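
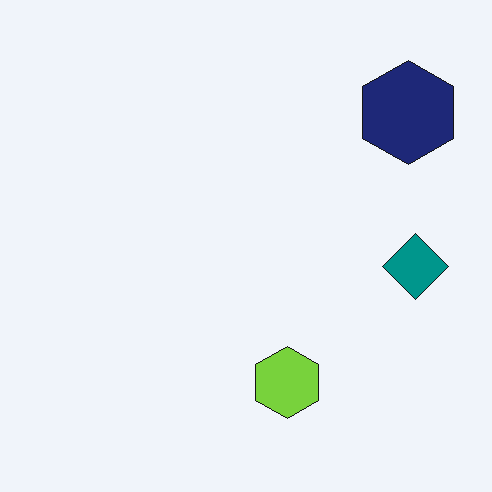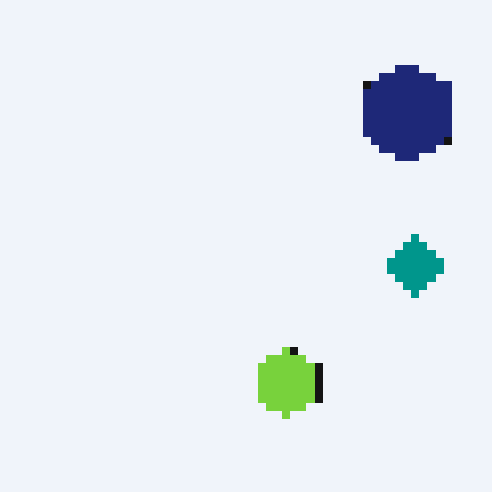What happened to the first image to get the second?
The second image is the first pixelated into visible square blocks.

Shapes are reduced to large square blocks; fine edges and outlines are lost — a downscale-then-upscale (mosaic) effect.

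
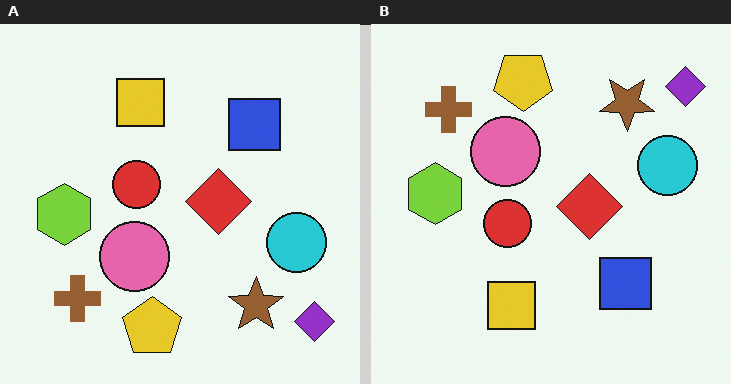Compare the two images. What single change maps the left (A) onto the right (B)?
This is the original image flipped vertically (top ↔ bottom).

The yellow pentagon is in the bottom of the left (A) image and the top of the right (B) — shapes on opposite sides of the horizontal midline have swapped in a mirror flip.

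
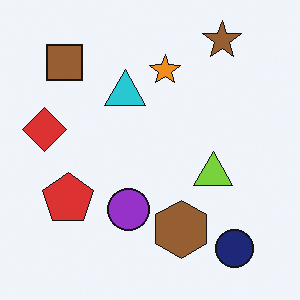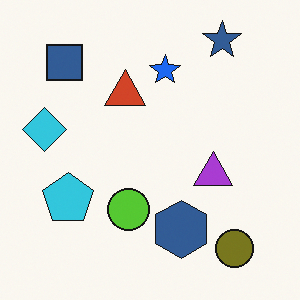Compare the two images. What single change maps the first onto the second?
Hue-shifted by a large amount.

Every shape's color has rotated by the same amount around the hue wheel — a uniform hue shift.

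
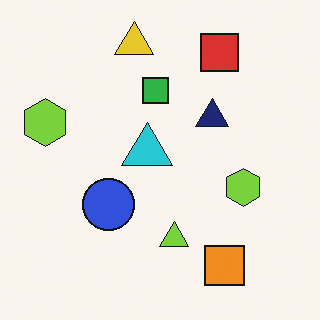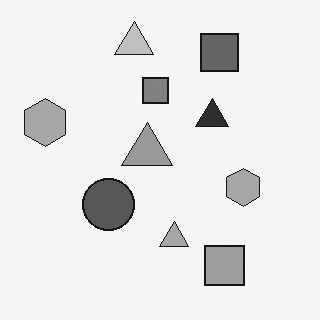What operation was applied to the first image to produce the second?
The image was converted to grayscale.

All color is removed — every shape is now a shade of grey.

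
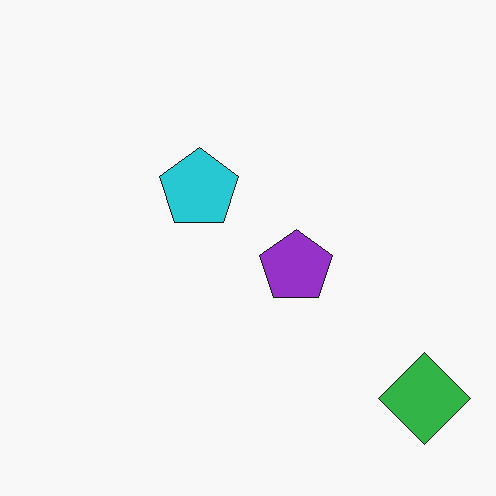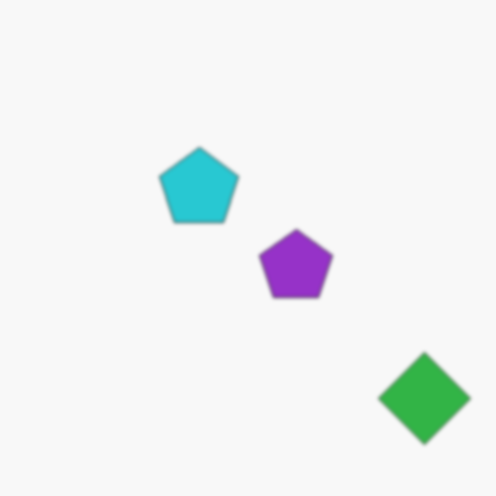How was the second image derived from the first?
This is the original image given a subtle gaussian blur.

Shape edges and outlines are uniformly softened across the whole image.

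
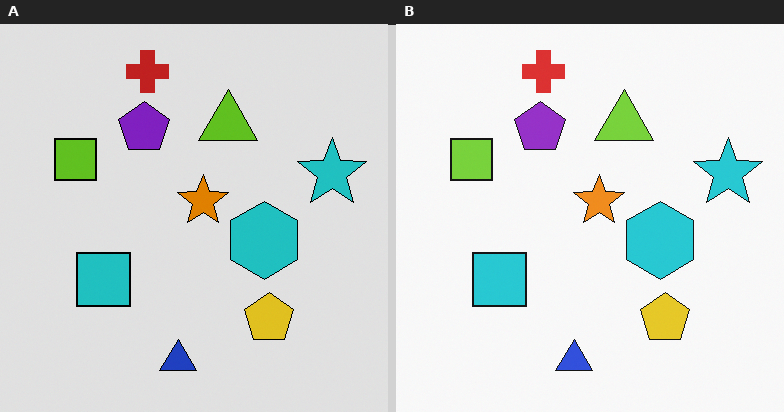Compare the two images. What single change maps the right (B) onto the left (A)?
Posterized to a reduced palette.

Each flat color has snapped to a coarser quantized level — most visibly, the near-white background has dropped to a flat grey.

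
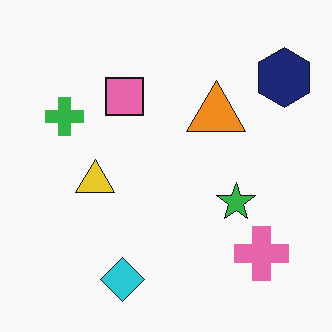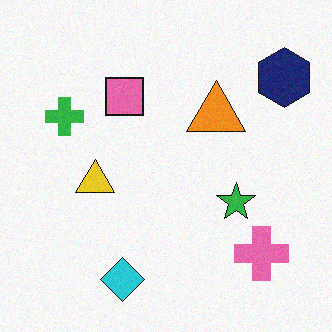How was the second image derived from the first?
It was degraded with a light layer of grain.

Random speckle covers the whole image, including the flat background.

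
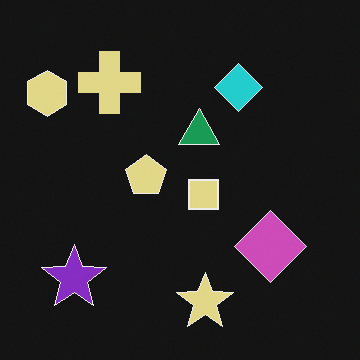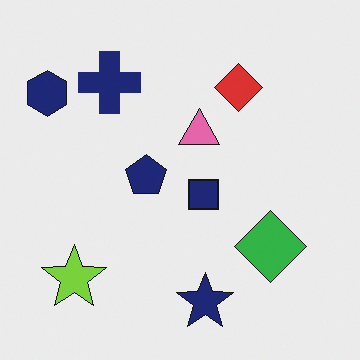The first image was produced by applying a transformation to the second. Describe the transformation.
It was color-inverted (negative).

The light background has become dark and every shape's color is its complement — a photographic negative.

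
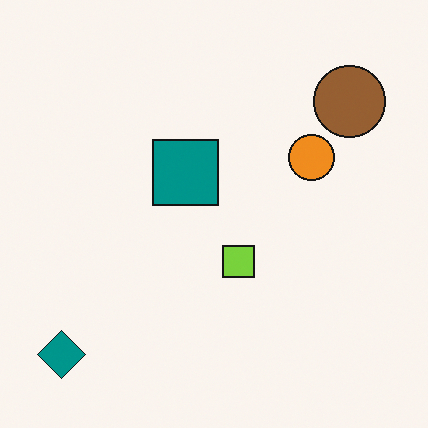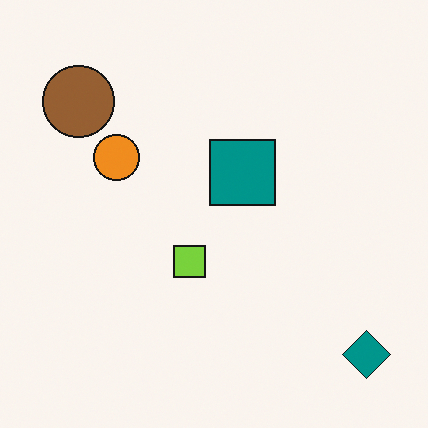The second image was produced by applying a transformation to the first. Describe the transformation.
This is the original image flipped horizontally (left ↔ right).

The teal diamond is in the bottom-left of the first image and the bottom-right of the second — shapes on opposite sides of the vertical midline have swapped in a mirror flip.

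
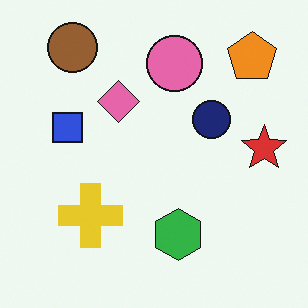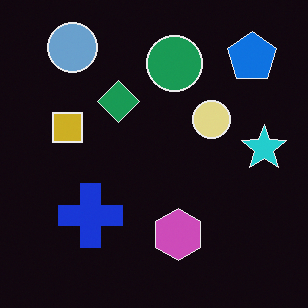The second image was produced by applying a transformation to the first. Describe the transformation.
The image was color-inverted (negative).

The light background has become dark and every shape's color is its complement — a photographic negative.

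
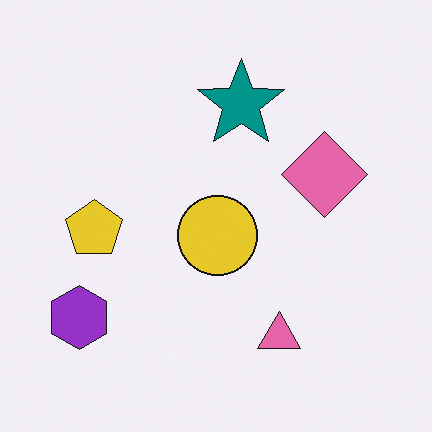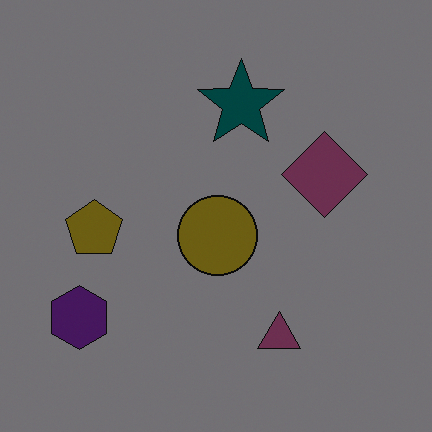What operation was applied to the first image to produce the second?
The transformation is: darkened a lot.

Every pixel — background and shapes alike — is uniformly darkened.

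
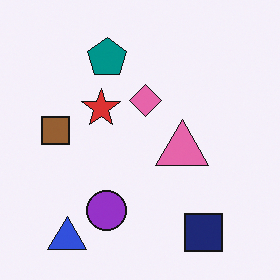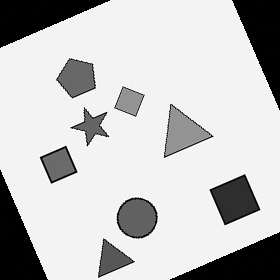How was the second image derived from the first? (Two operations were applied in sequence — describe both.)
The transformation is: converted to grayscale, then rotated counter-clockwise by a clearly visible amount.

All color is removed — every shape is now a shade of grey. Every shape is tilted by the same angle and the image corners show triangular fill wedges — a whole-image rotation by a non-right angle.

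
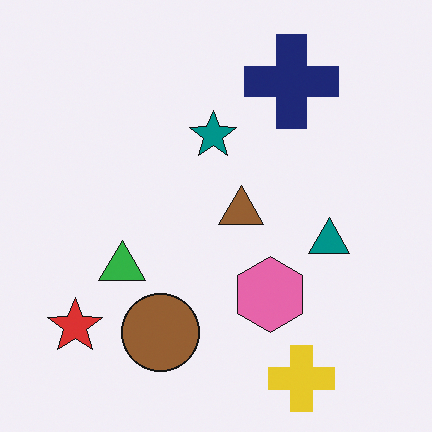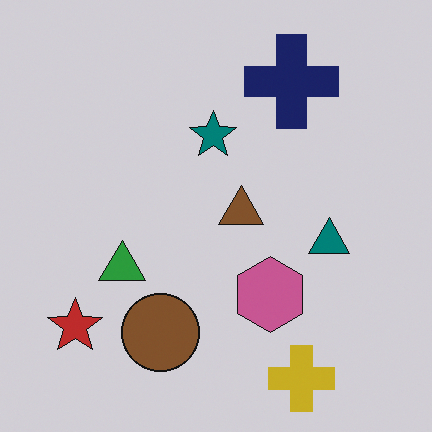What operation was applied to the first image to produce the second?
This is the original image slightly darkened.

Every pixel — background and shapes alike — is uniformly darkened.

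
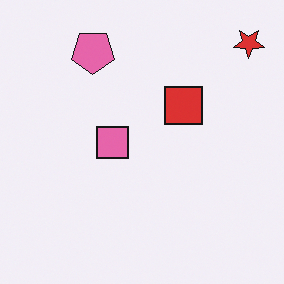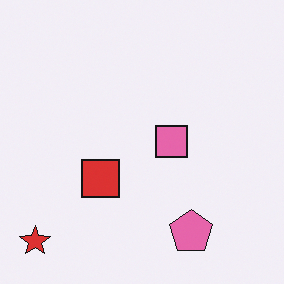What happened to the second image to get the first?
The image was rotated 180°.

The red star sits in the bottom-left of the second image and the top-right of the first — consistent with a whole-image 180° rotation.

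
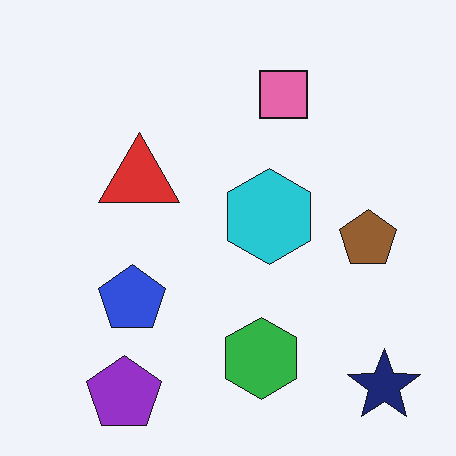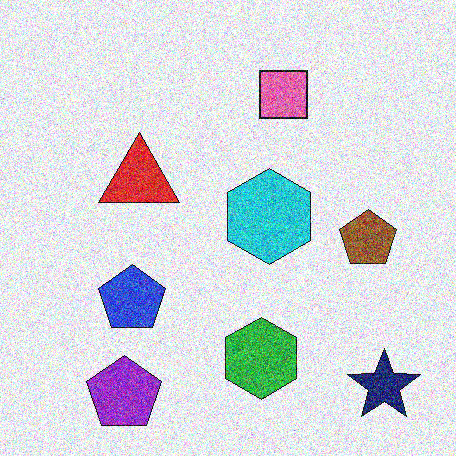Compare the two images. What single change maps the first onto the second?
Degraded with heavy additive noise.

Random speckle covers the whole image, including the flat background.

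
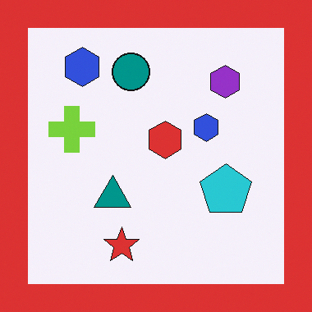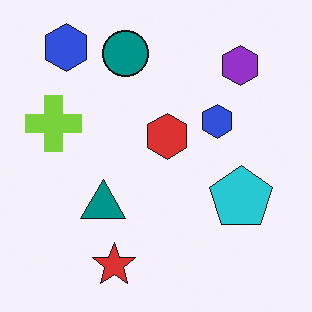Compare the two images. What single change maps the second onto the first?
The first image is the second framed with a red border.

A solid red frame runs around the edge of the first image, with the content slightly shrunk inside it.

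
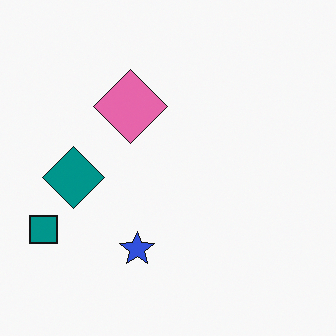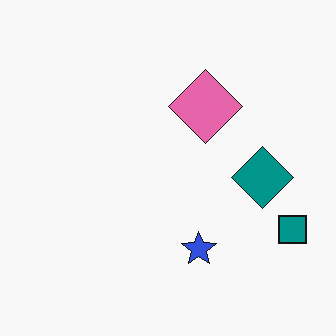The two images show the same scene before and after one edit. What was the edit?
This is the original image flipped horizontally (left ↔ right).

The teal square is in the bottom-left of the first image and the bottom-right of the second — shapes on opposite sides of the vertical midline have swapped in a mirror flip.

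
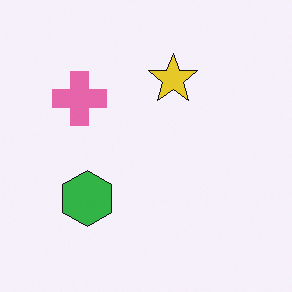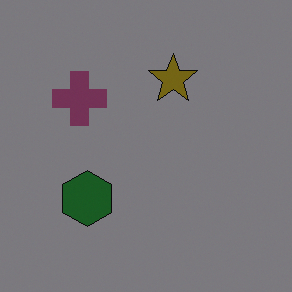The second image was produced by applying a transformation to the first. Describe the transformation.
The image was darkened a lot.

Every pixel — background and shapes alike — is uniformly darkened.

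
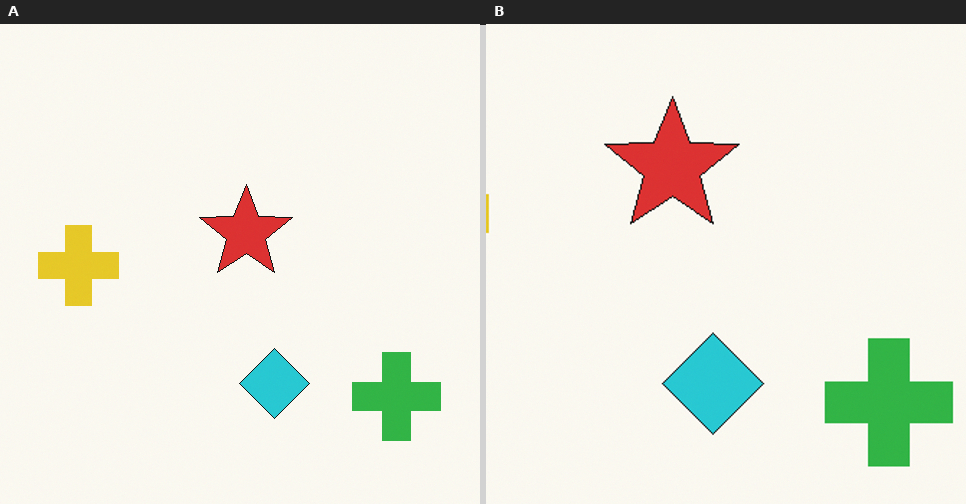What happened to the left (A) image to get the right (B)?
Cropped slightly and scaled back up.

The visible shapes are larger and the field of view is narrower; shapes near the original edges may be partly or wholly outside the frame — a crop-and-rescale.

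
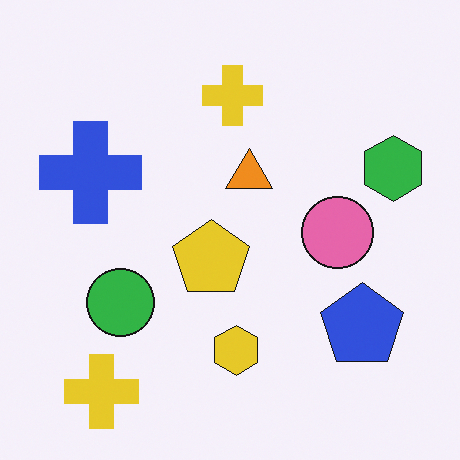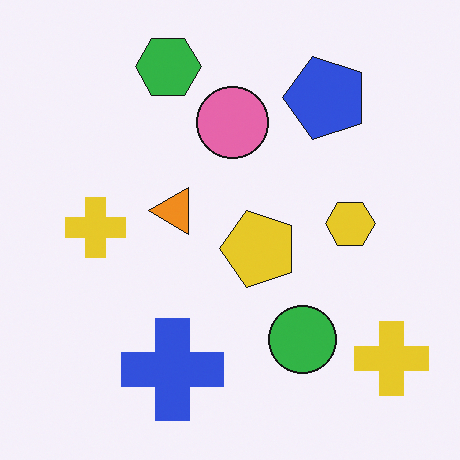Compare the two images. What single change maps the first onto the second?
The transformation is: rotated 90° counter-clockwise.

The green hexagon sits in the right of the first image and the top of the second — consistent with a whole-image 90° counter-clockwise rotation.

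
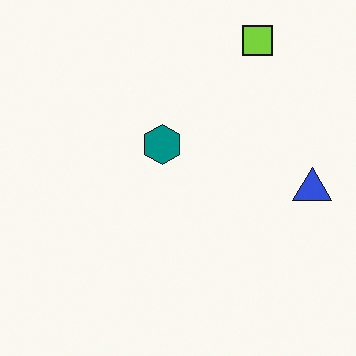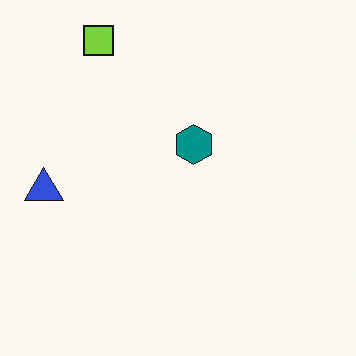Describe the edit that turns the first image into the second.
The second image is the first flipped horizontally (left ↔ right).

The blue triangle is in the right of the first image and the left of the second — shapes on opposite sides of the vertical midline have swapped in a mirror flip.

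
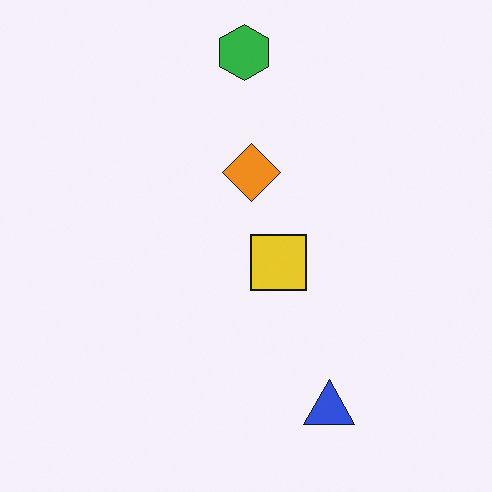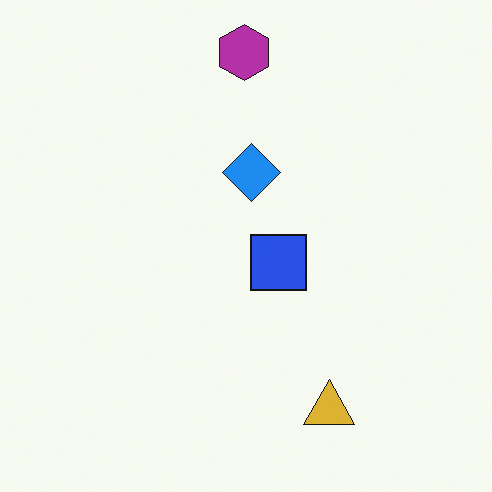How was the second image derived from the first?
This is the original image hue-shifted by a large amount.

Every shape's color has rotated by the same amount around the hue wheel — a uniform hue shift.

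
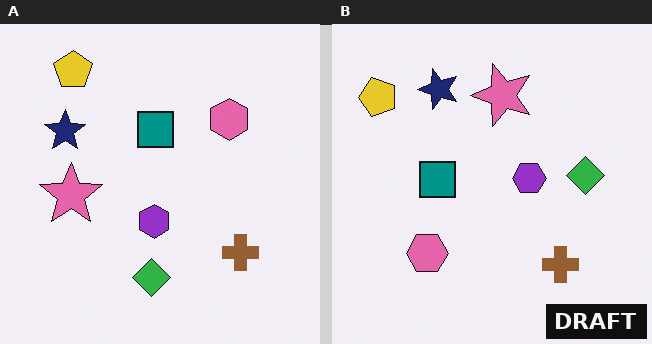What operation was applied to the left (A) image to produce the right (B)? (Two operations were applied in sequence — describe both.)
This is the original image transposed (reflected across the top-left ↔ bottom-right diagonal), then watermarked with the text "DRAFT" in the lower-right corner.

Shapes have swapped their row and column positions — what was in the top-right is now in the bottom-left — a diagonal reflection. A dark label reading "DRAFT" appears in the lower-right corner.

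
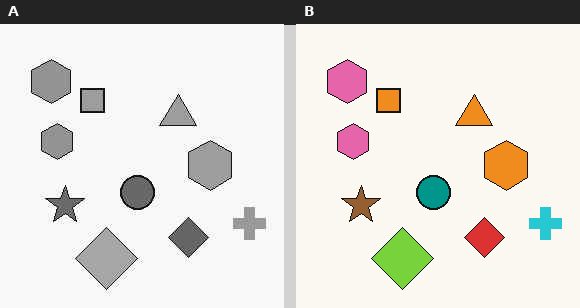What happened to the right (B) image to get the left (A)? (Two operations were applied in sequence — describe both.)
The left (A) image is the right (B) converted to grayscale, then given moderate JPEG compression.

All color is removed — every shape is now a shade of grey. Blocky 8×8 compression artifacts appear around shape edges and the flat background shows ringing — characteristic JPEG degradation.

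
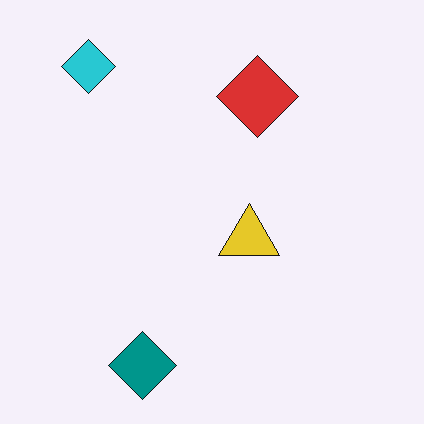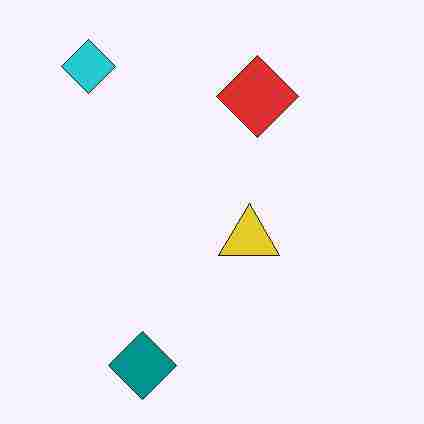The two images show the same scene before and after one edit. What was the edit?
Heavily JPEG-compressed with obvious blocking artifacts.

Blocky 8×8 compression artifacts appear around shape edges and the flat background shows ringing — characteristic JPEG degradation.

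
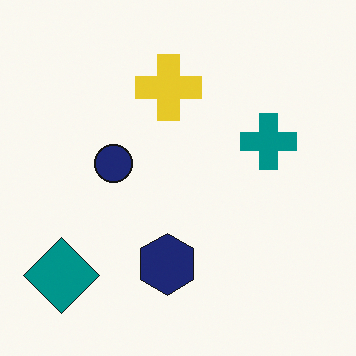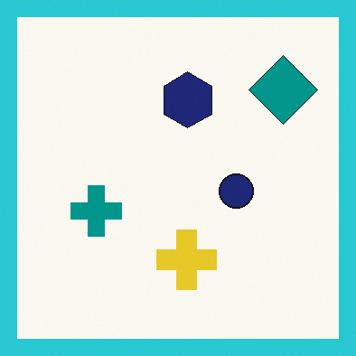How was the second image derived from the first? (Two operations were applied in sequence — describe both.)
The transformation is: rotated 180°, then framed with a cyan border.

The teal diamond sits in the bottom-left of the first image and the top-right of the second — consistent with a whole-image 180° rotation. A solid cyan frame runs around the edge of the second image, with the content slightly shrunk inside it.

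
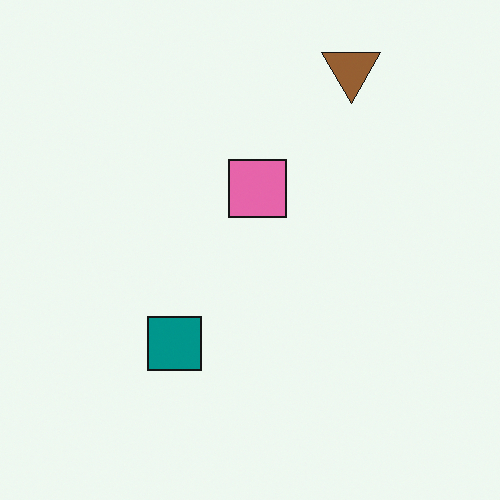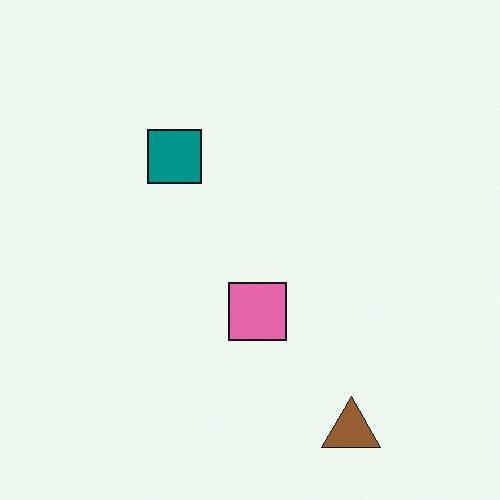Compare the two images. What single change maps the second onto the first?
This is the original image flipped vertically (top ↔ bottom).

The brown triangle is in the bottom-right of the second image and the top-right of the first — shapes on opposite sides of the horizontal midline have swapped in a mirror flip.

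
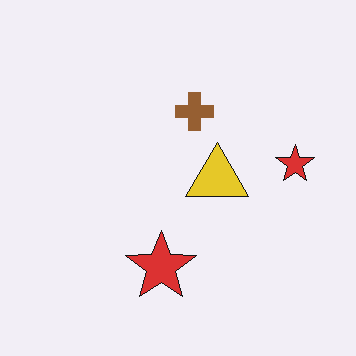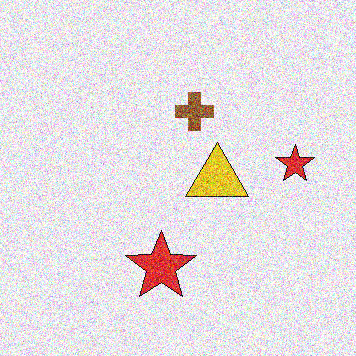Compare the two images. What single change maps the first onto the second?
It was degraded with heavy additive noise.

Random speckle covers the whole image, including the flat background.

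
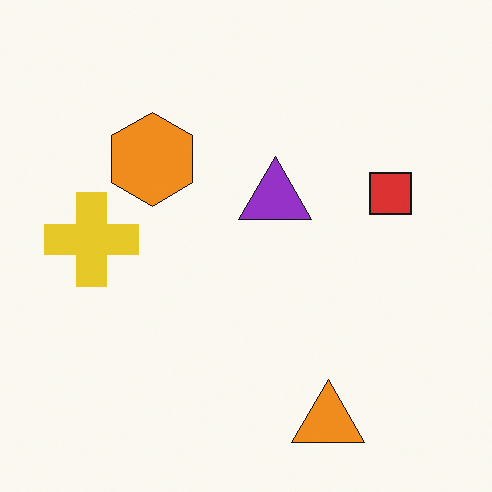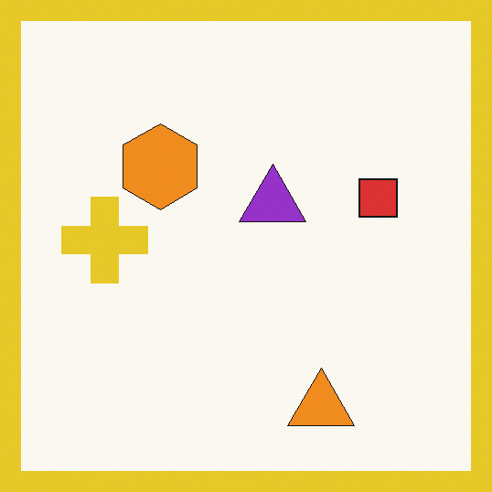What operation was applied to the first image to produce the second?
This is the original image framed with a yellow border.

A solid yellow frame runs around the edge of the second image, with the content slightly shrunk inside it.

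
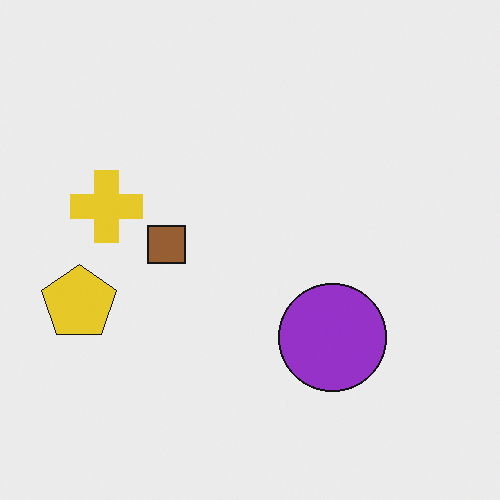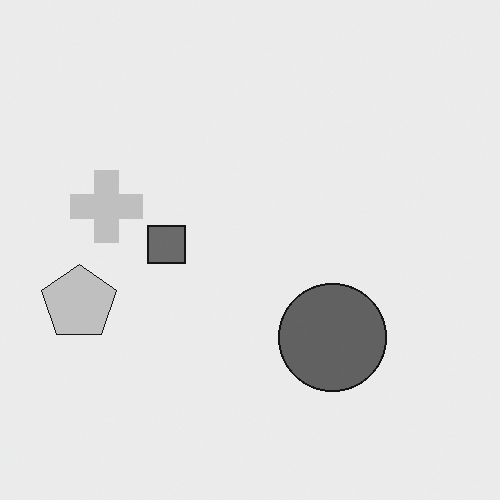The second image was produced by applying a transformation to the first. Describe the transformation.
The second image is the first converted to grayscale.

All color is removed — every shape is now a shade of grey.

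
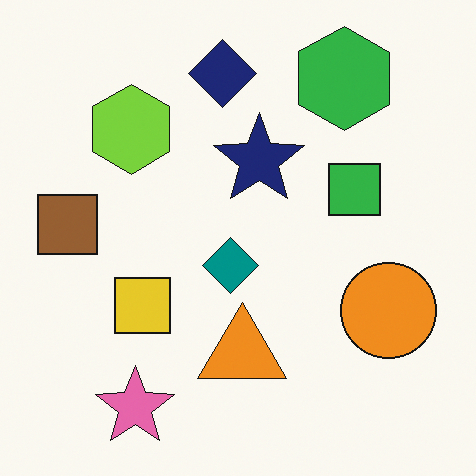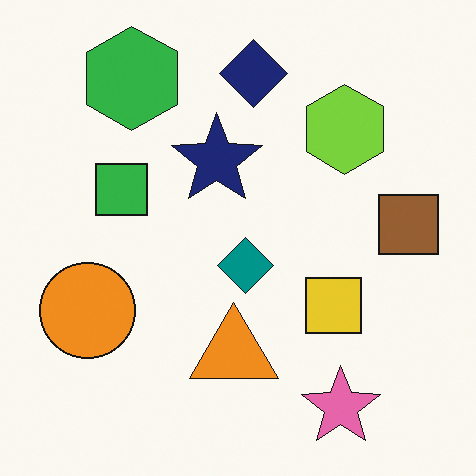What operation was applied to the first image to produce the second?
The image was flipped horizontally (left ↔ right).

The brown square is in the left of the first image and the right of the second — shapes on opposite sides of the vertical midline have swapped in a mirror flip.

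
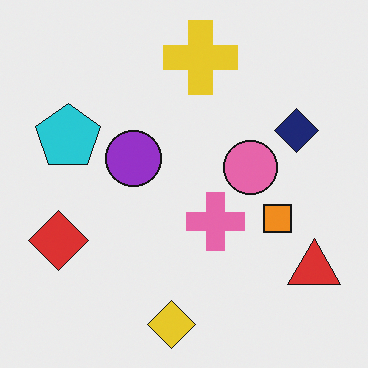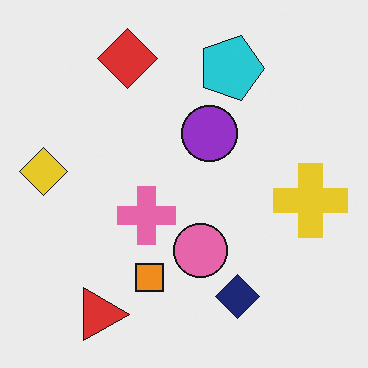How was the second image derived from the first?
Rotated 90° clockwise.

The red triangle sits in the bottom-right of the first image and the bottom-left of the second — consistent with a whole-image 90° clockwise rotation.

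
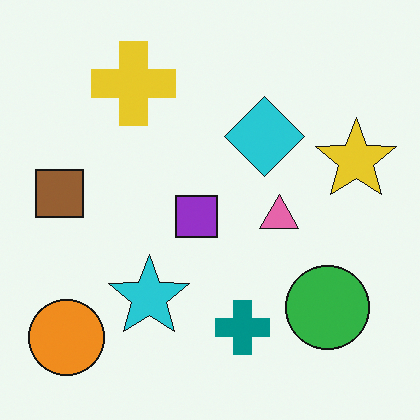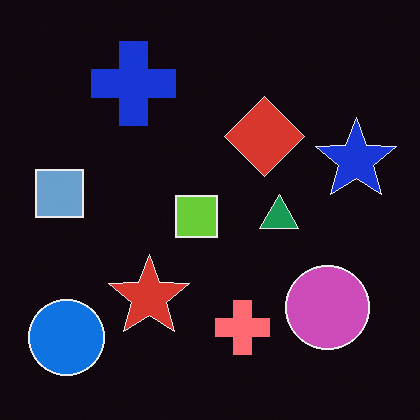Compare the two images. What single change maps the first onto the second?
The second image is the first color-inverted (negative).

The light background has become dark and every shape's color is its complement — a photographic negative.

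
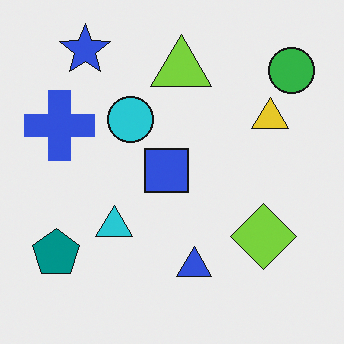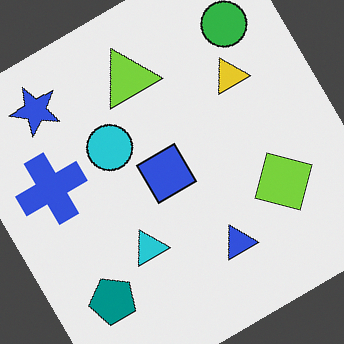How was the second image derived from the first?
The image was rotated counter-clockwise by a large amount — several tens of degrees.

Every shape is tilted by the same angle and the image corners show triangular fill wedges — a whole-image rotation by a non-right angle.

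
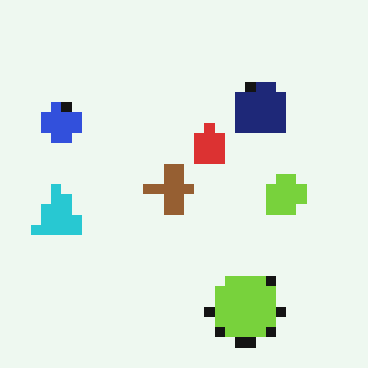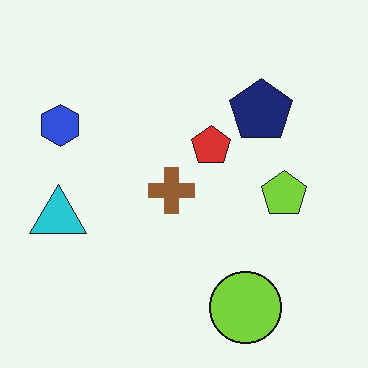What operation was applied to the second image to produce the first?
The transformation is: coarsely pixelated.

Shapes are reduced to large square blocks; fine edges and outlines are lost — a downscale-then-upscale (mosaic) effect.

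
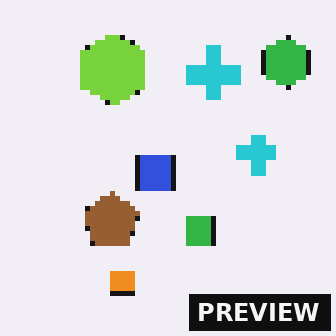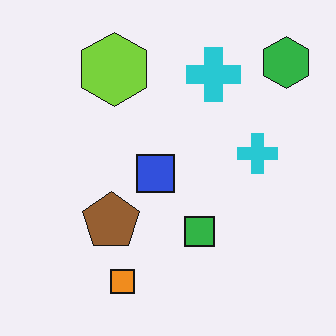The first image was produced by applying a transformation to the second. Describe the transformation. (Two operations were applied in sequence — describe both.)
The image was mildly pixelated, then watermarked with the text "PREVIEW" in the lower-right corner.

Shapes are reduced to large square blocks; fine edges and outlines are lost — a downscale-then-upscale (mosaic) effect. A dark label reading "PREVIEW" appears in the lower-right corner.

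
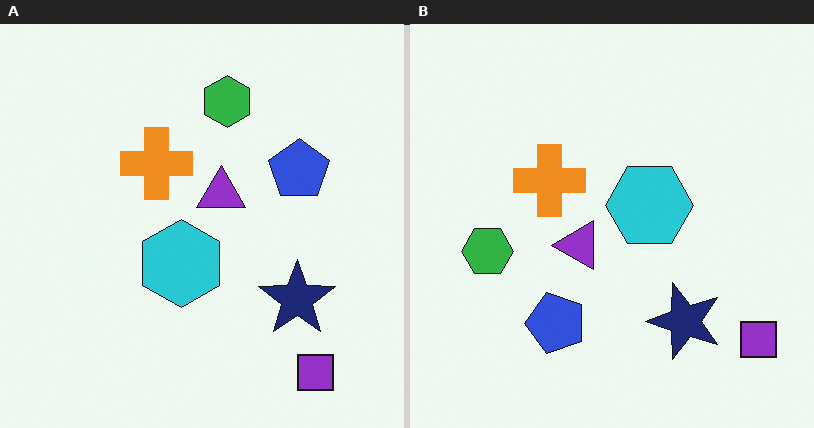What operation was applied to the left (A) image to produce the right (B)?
Transposed (reflected across the top-left ↔ bottom-right diagonal).

Shapes have swapped their row and column positions — what was in the top-right is now in the bottom-left — a diagonal reflection.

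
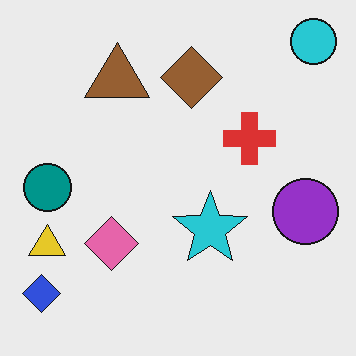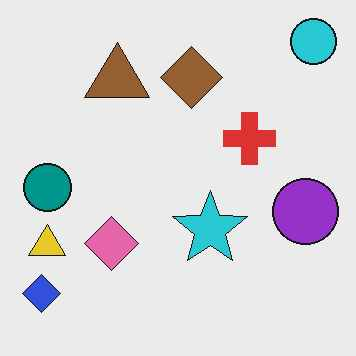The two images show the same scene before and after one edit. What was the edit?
The second image is the first given moderate JPEG compression.

Blocky 8×8 compression artifacts appear around shape edges and the flat background shows ringing — characteristic JPEG degradation.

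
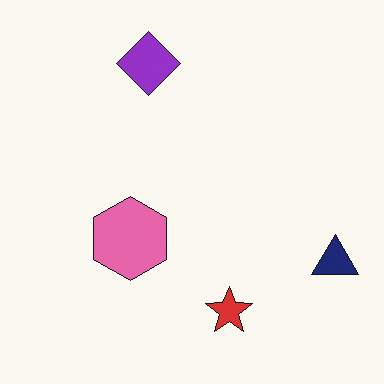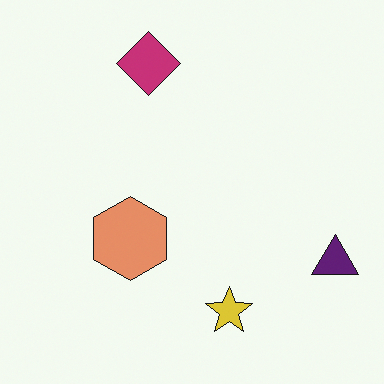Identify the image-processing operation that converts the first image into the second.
The transformation is: hue-shifted by a small amount.

Every shape's color has rotated by the same amount around the hue wheel — a uniform hue shift.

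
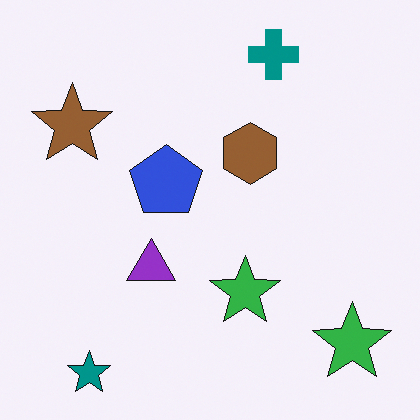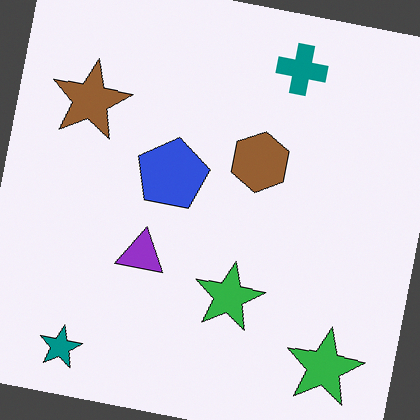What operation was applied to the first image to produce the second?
Rotated clockwise by a few degrees.

Every shape is tilted by the same angle and the image corners show triangular fill wedges — a whole-image rotation by a non-right angle.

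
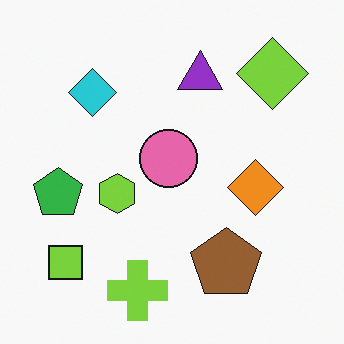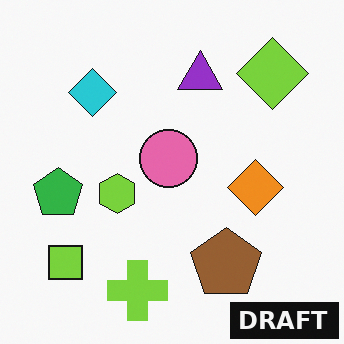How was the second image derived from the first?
It was watermarked with the text "DRAFT" in the lower-right corner.

A dark label reading "DRAFT" appears in the lower-right corner.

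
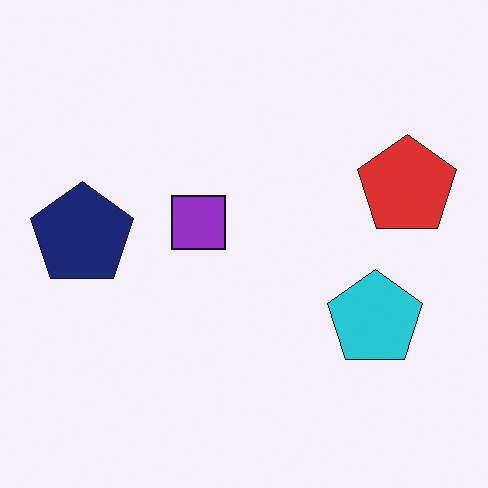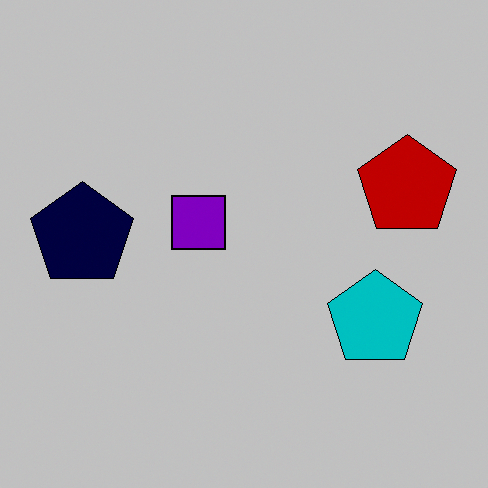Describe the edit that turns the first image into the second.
Heavily posterized to just a handful of flat colors.

Each flat color has snapped to a coarser quantized level — most visibly, the near-white background has dropped to a flat grey.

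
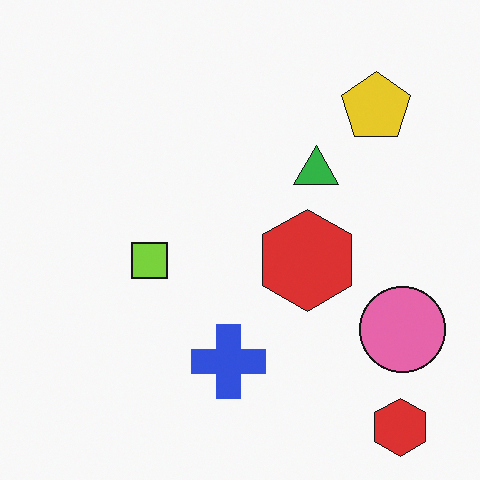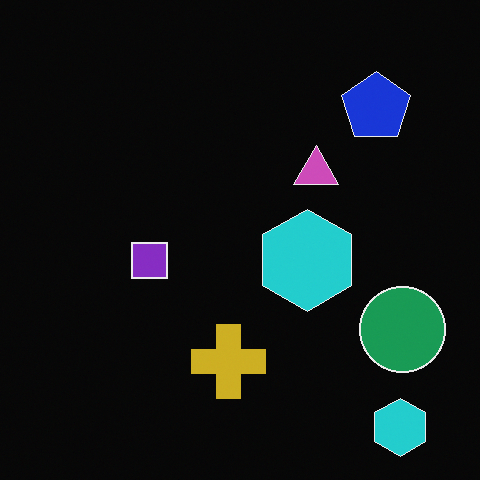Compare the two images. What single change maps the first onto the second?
The transformation is: color-inverted (negative).

The light background has become dark and every shape's color is its complement — a photographic negative.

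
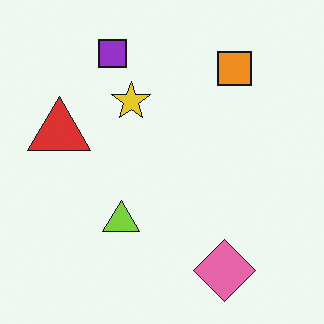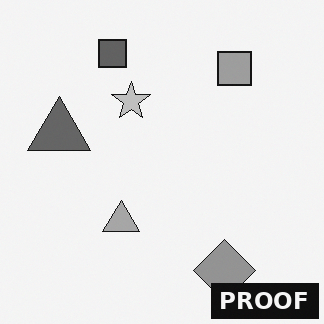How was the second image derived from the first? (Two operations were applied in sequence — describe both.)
The second image is the first converted to grayscale, then watermarked with the text "PROOF" in the lower-right corner.

All color is removed — every shape is now a shade of grey. A dark label reading "PROOF" appears in the lower-right corner.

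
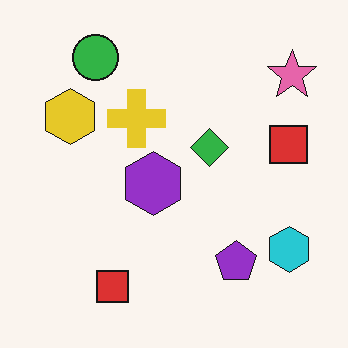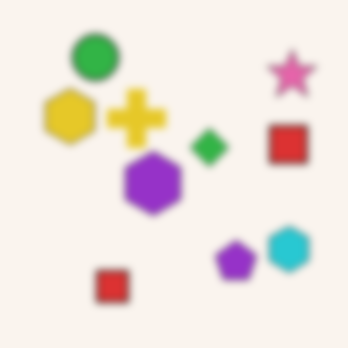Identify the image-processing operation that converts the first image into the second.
It was noticeably gaussian-blurred.

Shape edges and outlines are uniformly softened across the whole image.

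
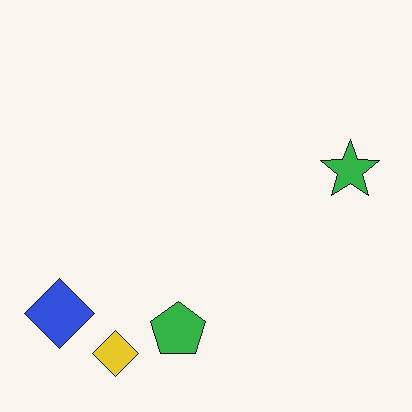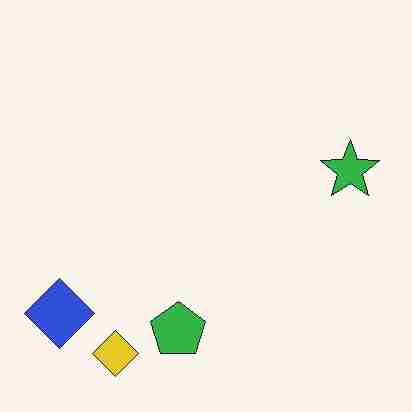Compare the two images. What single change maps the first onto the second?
The transformation is: heavily JPEG-compressed with obvious blocking artifacts.

Blocky 8×8 compression artifacts appear around shape edges and the flat background shows ringing — characteristic JPEG degradation.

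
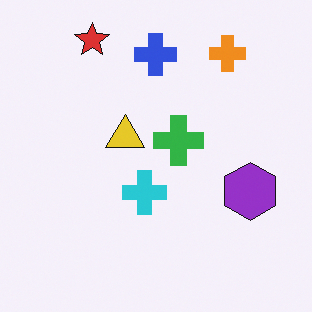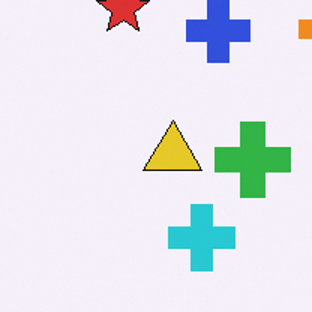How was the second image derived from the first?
The second image is the first cropped slightly and scaled back up.

The visible shapes are larger and the field of view is narrower; shapes near the original edges may be partly or wholly outside the frame — a crop-and-rescale.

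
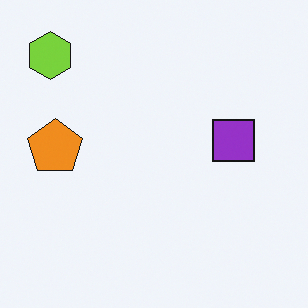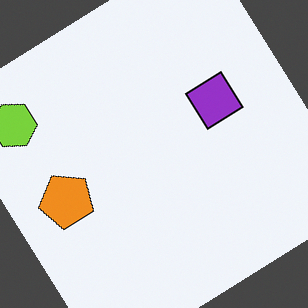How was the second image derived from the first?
The transformation is: rotated counter-clockwise by a large amount — several tens of degrees.

Every shape is tilted by the same angle and the image corners show triangular fill wedges — a whole-image rotation by a non-right angle.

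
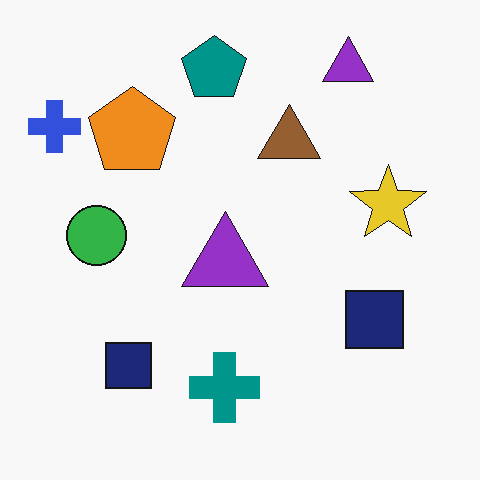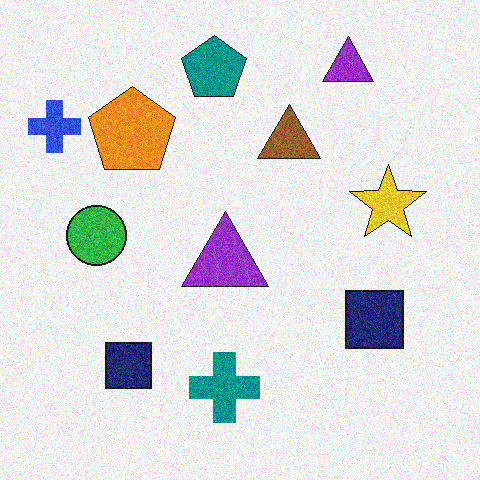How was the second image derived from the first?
It was degraded with visible gaussian noise.

Random speckle covers the whole image, including the flat background.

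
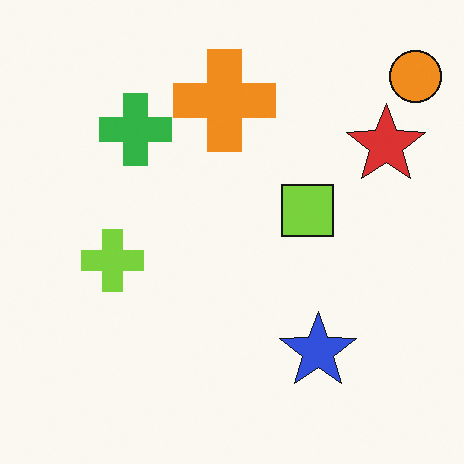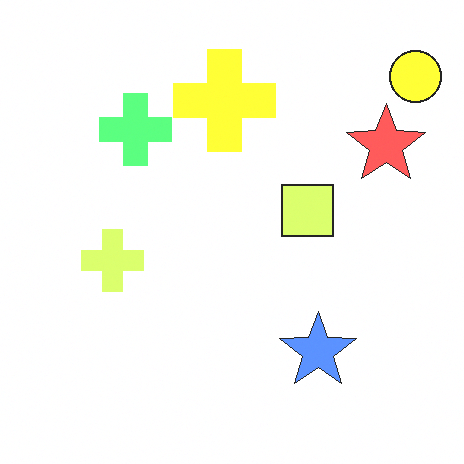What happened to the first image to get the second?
The transformation is: substantially brightened.

Every pixel — background and shapes alike — is uniformly brightened.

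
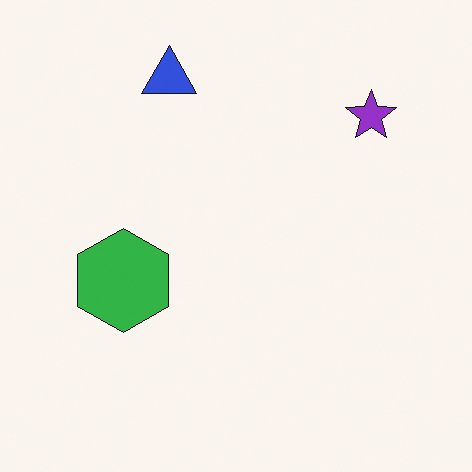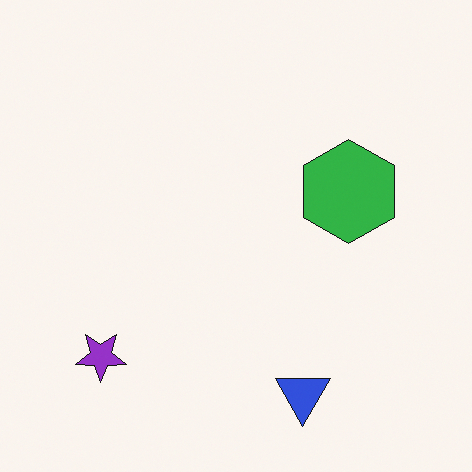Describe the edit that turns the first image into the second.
The second image is the first rotated 180°.

The purple star sits in the top-right of the first image and the bottom-left of the second — consistent with a whole-image 180° rotation.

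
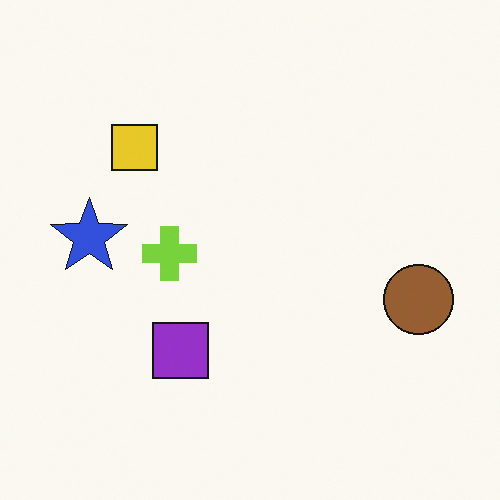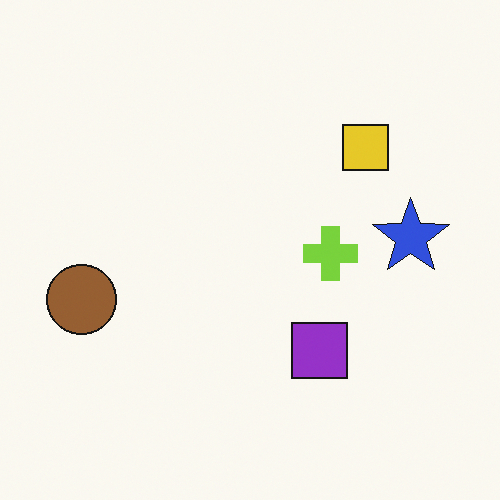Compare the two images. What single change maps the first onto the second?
This is the original image flipped horizontally (left ↔ right).

The brown circle is in the right of the first image and the left of the second — shapes on opposite sides of the vertical midline have swapped in a mirror flip.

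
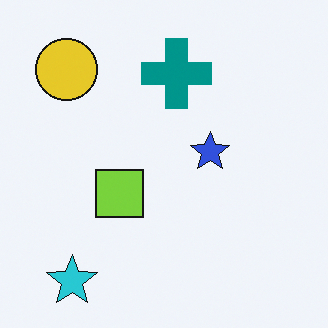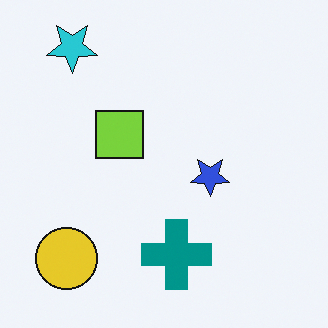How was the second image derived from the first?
It was flipped vertically (top ↔ bottom).

The cyan star is in the bottom-left of the first image and the top-left of the second — shapes on opposite sides of the horizontal midline have swapped in a mirror flip.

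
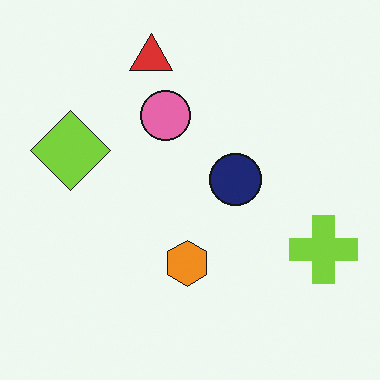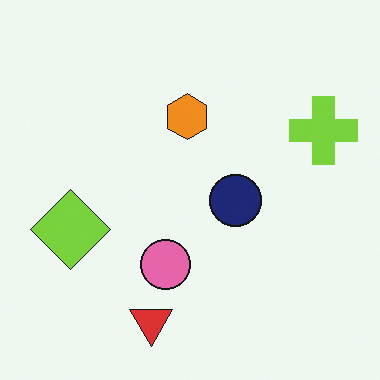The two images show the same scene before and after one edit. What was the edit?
The image was flipped vertically (top ↔ bottom).

The red triangle is in the top of the first image and the bottom of the second — shapes on opposite sides of the horizontal midline have swapped in a mirror flip.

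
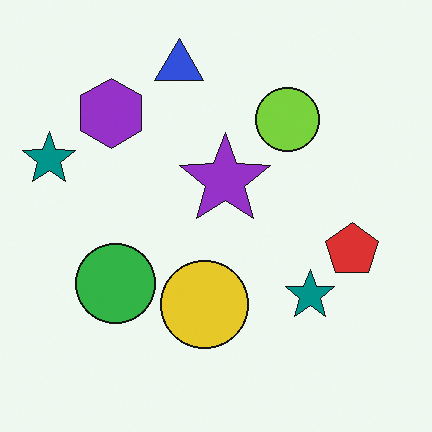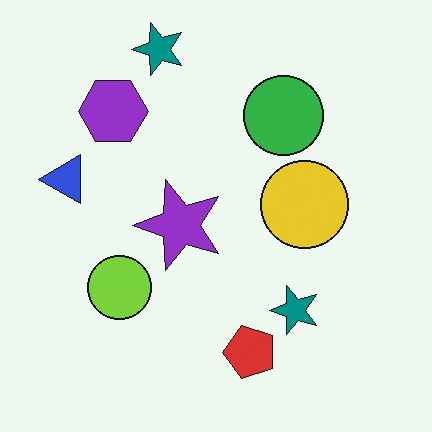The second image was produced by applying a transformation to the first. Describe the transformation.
It was transposed (reflected across the top-left ↔ bottom-right diagonal).

Shapes have swapped their row and column positions — what was in the top-right is now in the bottom-left — a diagonal reflection.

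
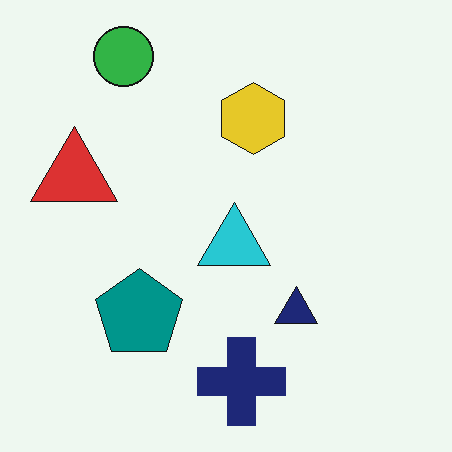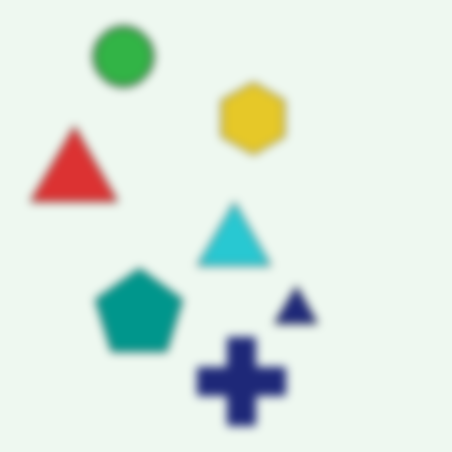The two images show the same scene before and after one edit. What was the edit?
The transformation is: moderately blurred.

Shape edges and outlines are uniformly softened across the whole image.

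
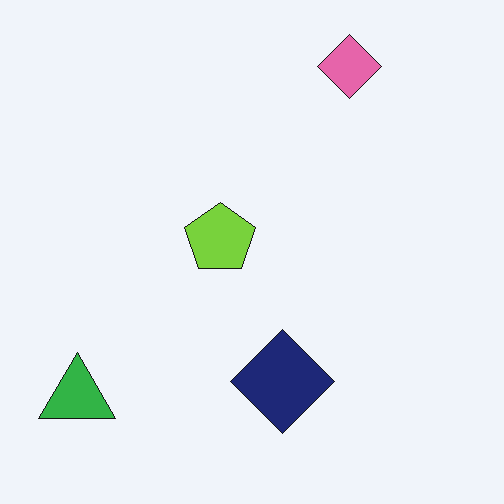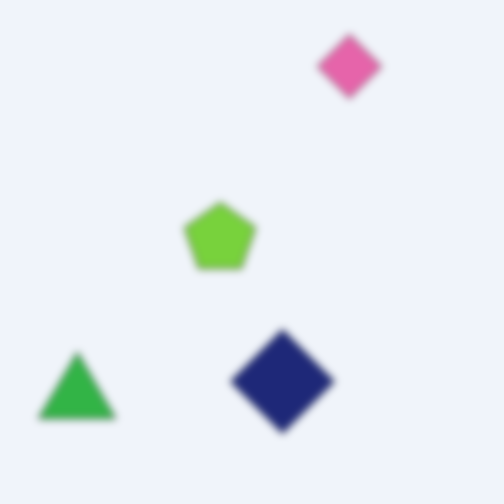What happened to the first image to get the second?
It was moderately blurred.

Shape edges and outlines are uniformly softened across the whole image.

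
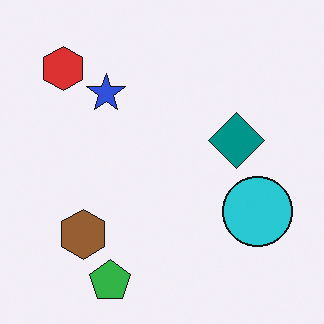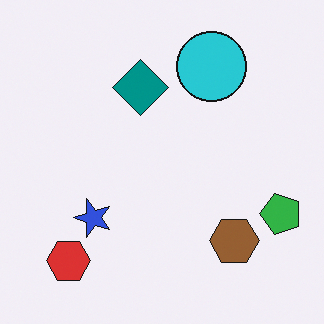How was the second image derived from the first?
The second image is the first rotated 90° counter-clockwise.

The red hexagon sits in the top-left of the first image and the bottom-left of the second — consistent with a whole-image 90° counter-clockwise rotation.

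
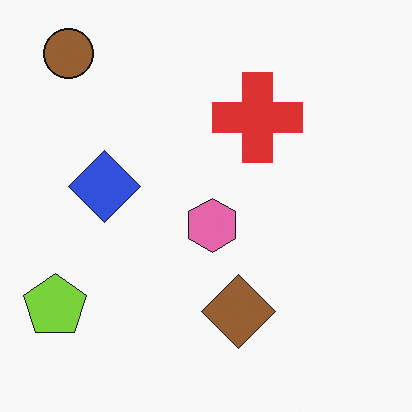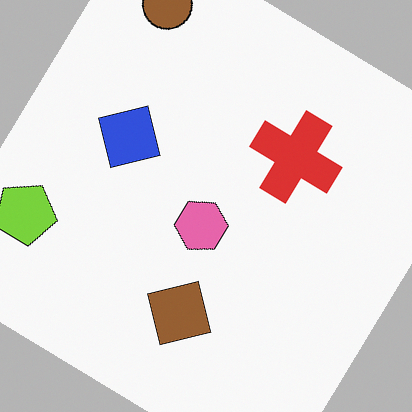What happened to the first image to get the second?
The image was rotated clockwise by a large amount — several tens of degrees.

Every shape is tilted by the same angle and the image corners show triangular fill wedges — a whole-image rotation by a non-right angle.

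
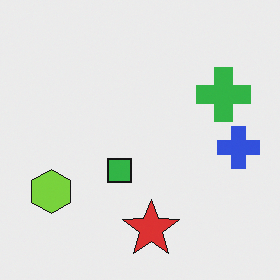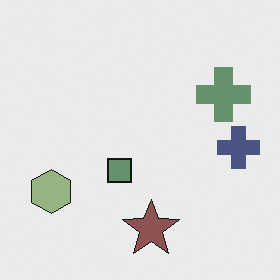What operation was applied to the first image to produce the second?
The second image is the first made much more muted (saturation change).

All colors are more muted and greyish — a global saturation change.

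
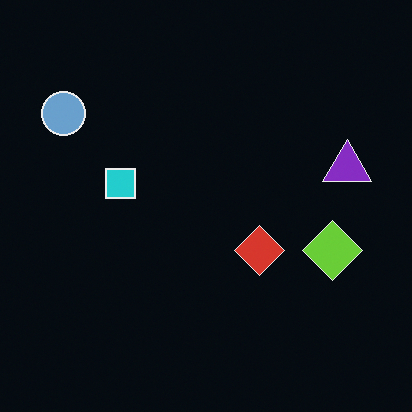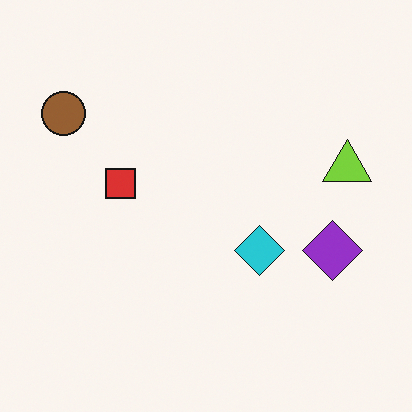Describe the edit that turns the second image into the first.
The image was color-inverted (negative).

The light background has become dark and every shape's color is its complement — a photographic negative.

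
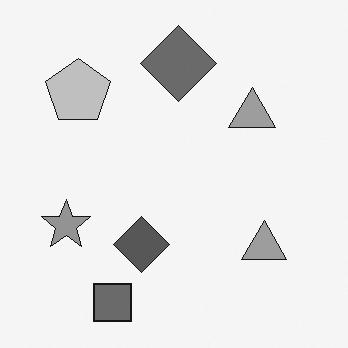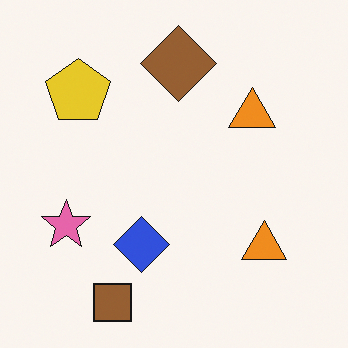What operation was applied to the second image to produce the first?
This is the original image converted to grayscale.

All color is removed — every shape is now a shade of grey.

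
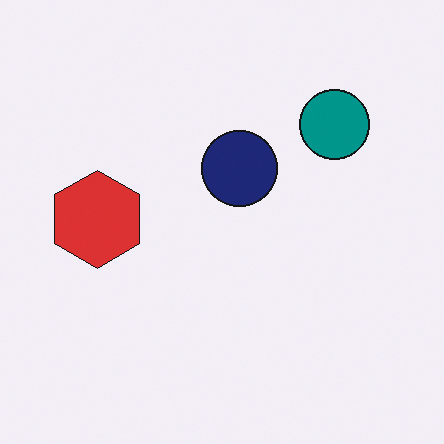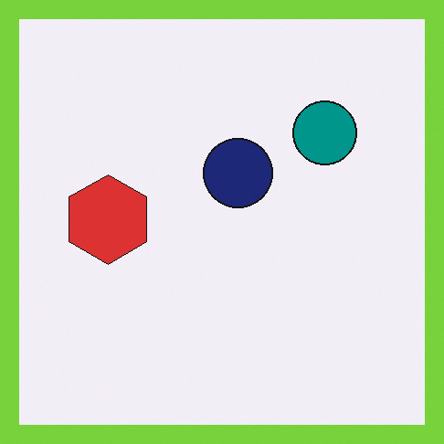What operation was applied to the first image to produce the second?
The transformation is: framed with a lime border.

A solid lime frame runs around the edge of the second image, with the content slightly shrunk inside it.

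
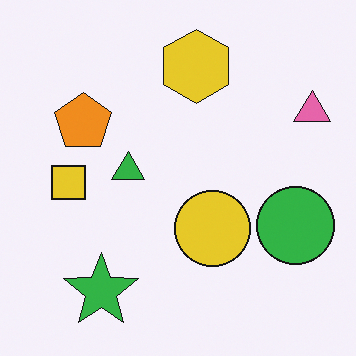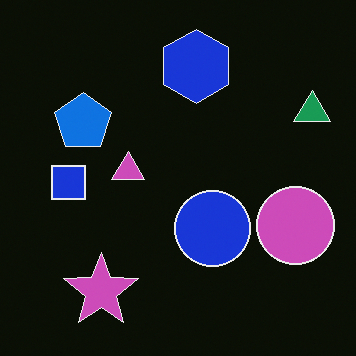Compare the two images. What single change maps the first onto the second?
Color-inverted (negative).

The light background has become dark and every shape's color is its complement — a photographic negative.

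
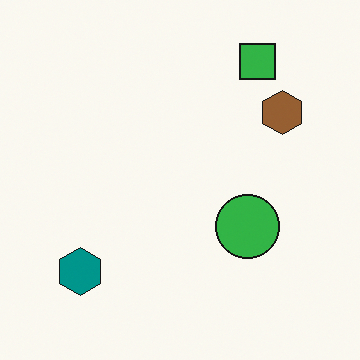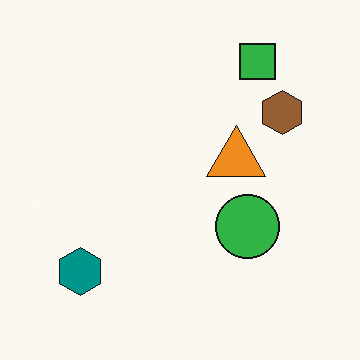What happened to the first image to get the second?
The image was overlaid with an additional orange triangle.

An orange triangle appears in the second image that is absent from the first.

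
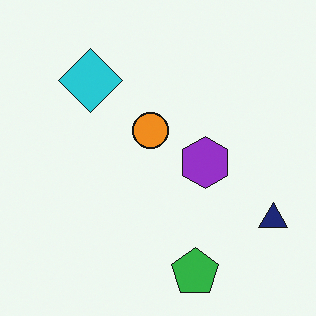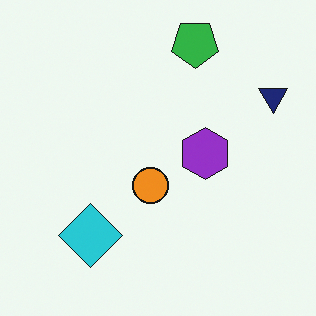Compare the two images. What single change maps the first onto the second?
The second image is the first flipped vertically (top ↔ bottom).

The green pentagon is in the bottom of the first image and the top of the second — shapes on opposite sides of the horizontal midline have swapped in a mirror flip.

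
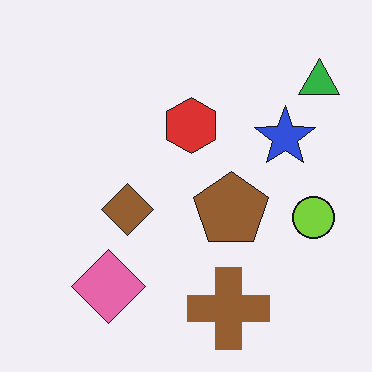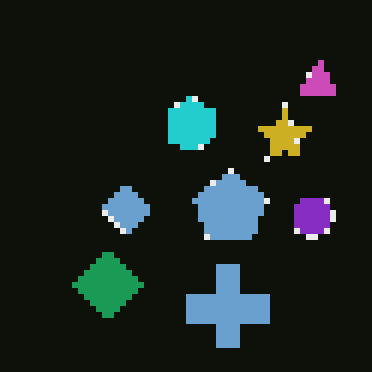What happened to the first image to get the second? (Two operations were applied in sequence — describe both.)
The image was color-inverted (negative), then moderately pixelated.

The light background has become dark and every shape's color is its complement — a photographic negative. Shapes are reduced to large square blocks; fine edges and outlines are lost — a downscale-then-upscale (mosaic) effect.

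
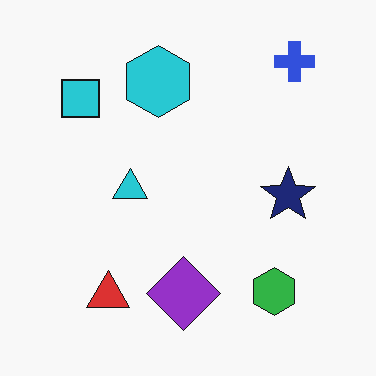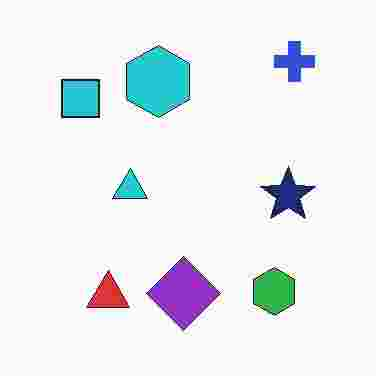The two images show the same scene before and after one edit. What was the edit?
The second image is the first heavily JPEG-compressed with obvious blocking artifacts.

Blocky 8×8 compression artifacts appear around shape edges and the flat background shows ringing — characteristic JPEG degradation.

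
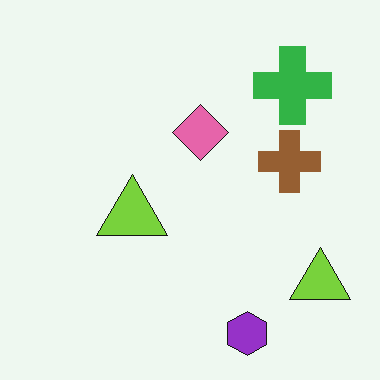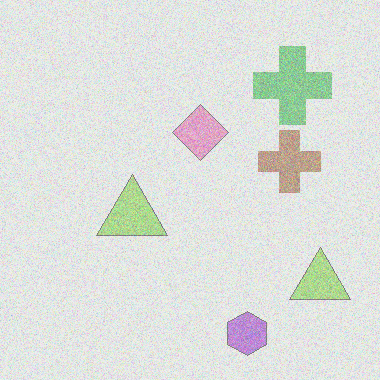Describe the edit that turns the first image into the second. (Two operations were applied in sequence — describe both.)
The transformation is: degraded with heavy additive noise, then washed out (contrast reduced).

Random speckle covers the whole image, including the flat background. Tones are pushed toward mid-grey across the whole image — a global contrast change.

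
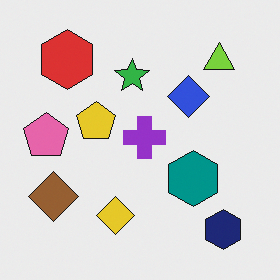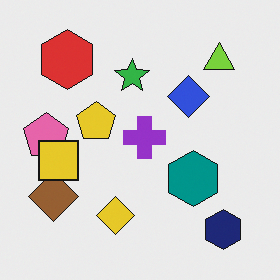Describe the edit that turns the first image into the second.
The transformation is: overlaid with an additional yellow square.

A yellow square appears in the second image that is absent from the first.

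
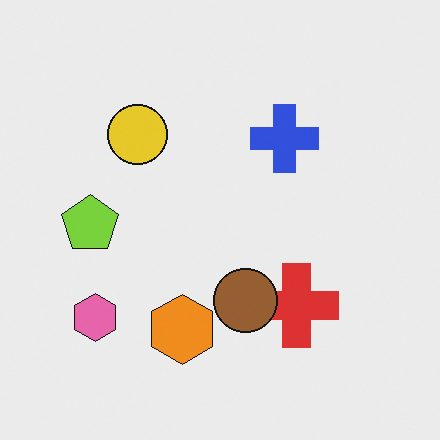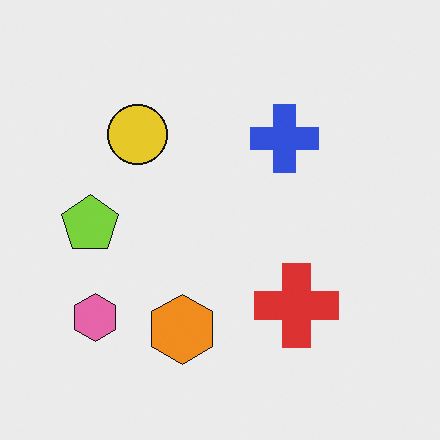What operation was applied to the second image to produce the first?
The image was overlaid with an additional brown circle.

A brown circle appears in the first image that is absent from the second.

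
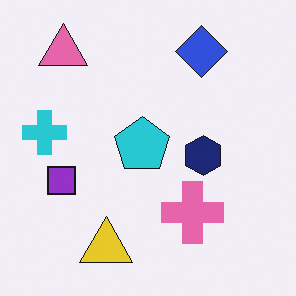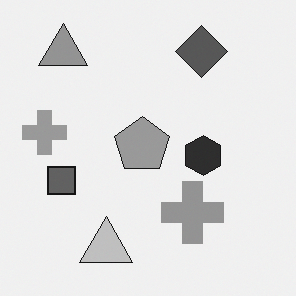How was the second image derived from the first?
This is the original image converted to grayscale.

All color is removed — every shape is now a shade of grey.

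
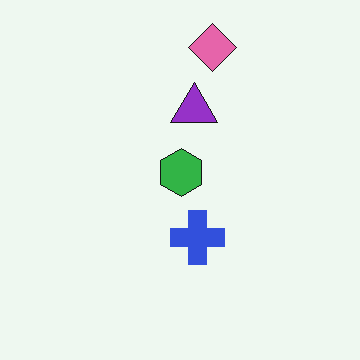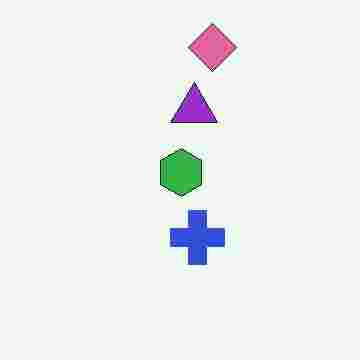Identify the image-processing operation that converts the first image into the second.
It was heavily JPEG-compressed with obvious blocking artifacts.

Blocky 8×8 compression artifacts appear around shape edges and the flat background shows ringing — characteristic JPEG degradation.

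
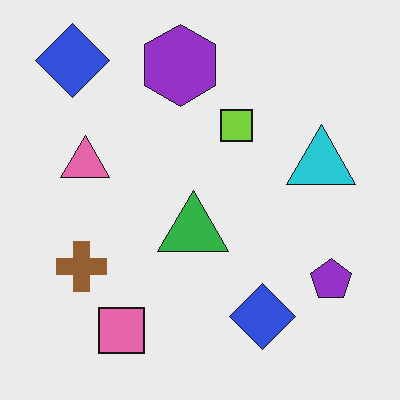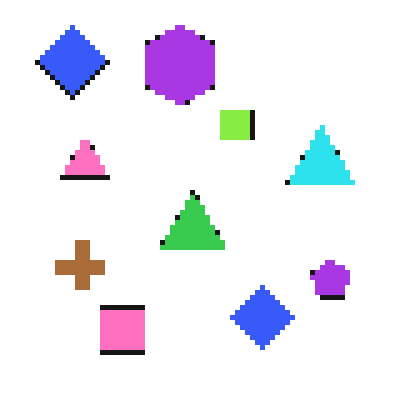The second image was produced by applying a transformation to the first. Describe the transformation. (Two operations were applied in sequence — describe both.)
It was lightly pixelated (a mild mosaic effect), then brightened a little.

Shapes are reduced to large square blocks; fine edges and outlines are lost — a downscale-then-upscale (mosaic) effect. Every pixel — background and shapes alike — is uniformly brightened.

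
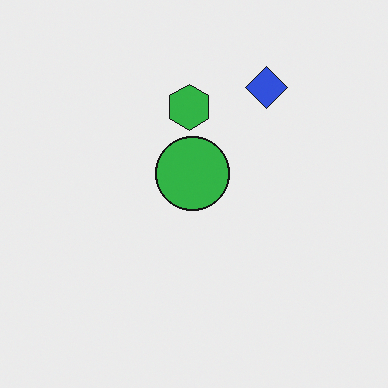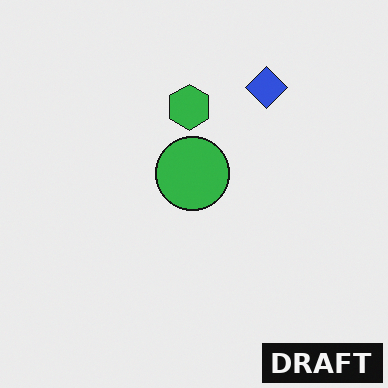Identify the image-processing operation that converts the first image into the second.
Watermarked with the text "DRAFT" in the lower-right corner.

A dark label reading "DRAFT" appears in the lower-right corner.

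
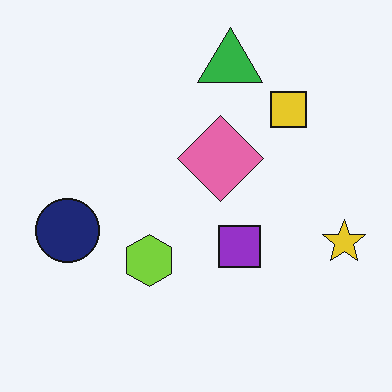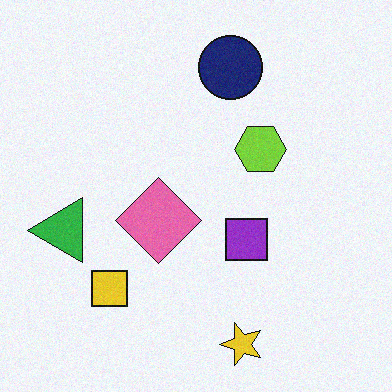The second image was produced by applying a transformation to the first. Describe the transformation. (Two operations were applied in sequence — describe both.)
This is the original image transposed (reflected across the top-left ↔ bottom-right diagonal), then degraded with a light layer of grain.

Shapes have swapped their row and column positions — what was in the top-right is now in the bottom-left — a diagonal reflection. Random speckle covers the whole image, including the flat background.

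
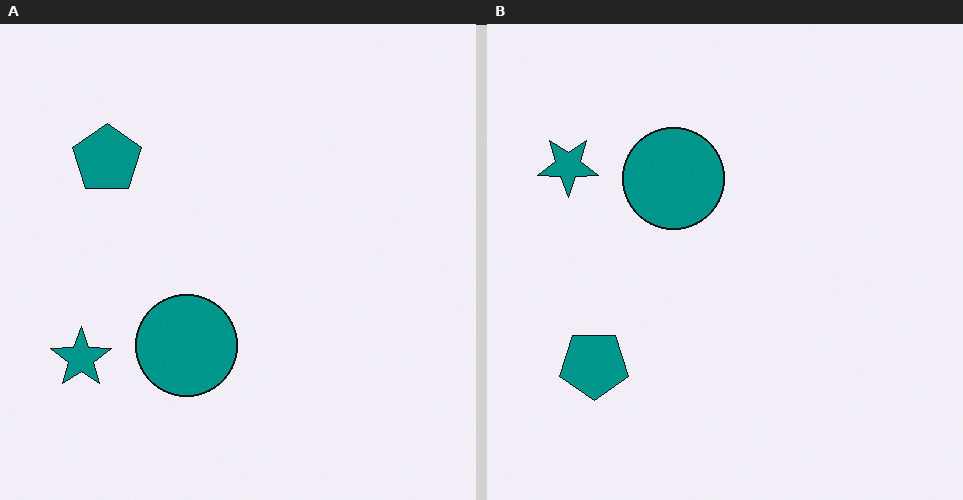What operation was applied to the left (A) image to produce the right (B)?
Flipped vertically (top ↔ bottom).

The teal pentagon is in the top-left of the left (A) image and the bottom-left of the right (B) — shapes on opposite sides of the horizontal midline have swapped in a mirror flip.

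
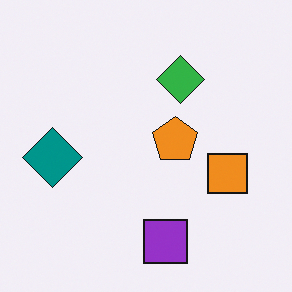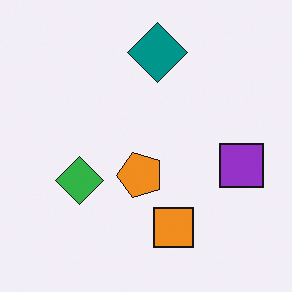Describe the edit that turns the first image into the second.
The second image is the first transposed (reflected across the top-left ↔ bottom-right diagonal).

Shapes have swapped their row and column positions — what was in the top-right is now in the bottom-left — a diagonal reflection.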